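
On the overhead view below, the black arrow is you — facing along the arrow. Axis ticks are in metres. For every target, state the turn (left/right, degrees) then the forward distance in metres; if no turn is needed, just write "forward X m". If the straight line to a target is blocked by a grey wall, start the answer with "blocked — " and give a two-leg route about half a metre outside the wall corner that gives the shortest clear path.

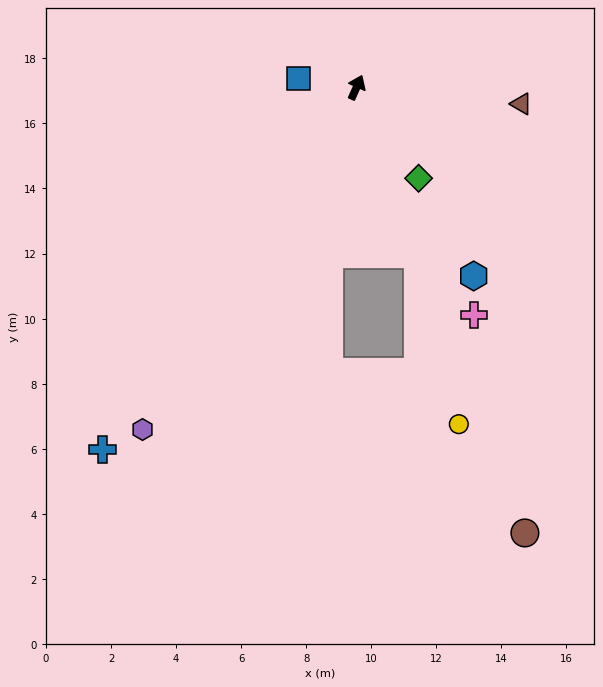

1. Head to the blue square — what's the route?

turn left 105°, forward 1.8 m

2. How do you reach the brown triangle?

turn right 72°, forward 5.1 m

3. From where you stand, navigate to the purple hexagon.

turn left 172°, forward 12.4 m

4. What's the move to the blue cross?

turn left 169°, forward 13.6 m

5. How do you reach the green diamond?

turn right 122°, forward 3.4 m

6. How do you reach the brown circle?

turn right 135°, forward 14.6 m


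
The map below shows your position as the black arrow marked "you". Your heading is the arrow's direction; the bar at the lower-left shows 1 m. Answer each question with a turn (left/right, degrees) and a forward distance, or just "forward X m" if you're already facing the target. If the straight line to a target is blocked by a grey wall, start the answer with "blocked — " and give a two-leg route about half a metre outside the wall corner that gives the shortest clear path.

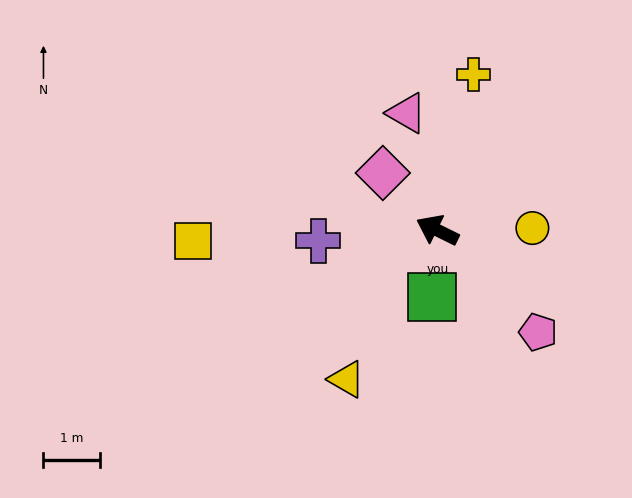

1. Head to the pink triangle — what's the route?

turn right 49°, forward 2.1 m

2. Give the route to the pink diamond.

turn right 20°, forward 1.4 m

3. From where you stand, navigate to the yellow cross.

turn right 77°, forward 2.8 m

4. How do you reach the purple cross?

turn left 31°, forward 2.1 m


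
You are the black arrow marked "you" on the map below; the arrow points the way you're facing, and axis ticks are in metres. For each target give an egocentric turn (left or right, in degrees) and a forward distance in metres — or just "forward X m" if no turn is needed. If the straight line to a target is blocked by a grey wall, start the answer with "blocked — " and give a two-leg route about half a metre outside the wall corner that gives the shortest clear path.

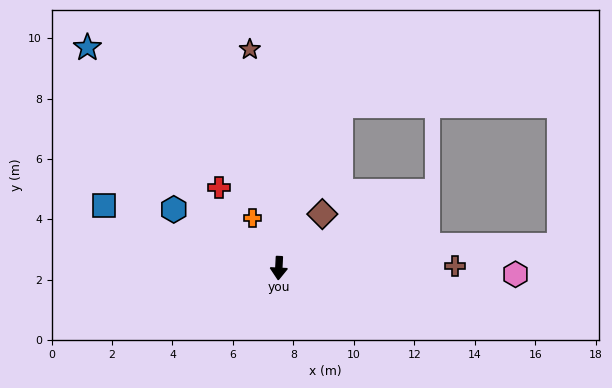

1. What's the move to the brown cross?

turn left 93°, forward 5.8 m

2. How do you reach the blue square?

turn right 107°, forward 6.1 m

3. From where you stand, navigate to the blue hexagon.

turn right 116°, forward 4.0 m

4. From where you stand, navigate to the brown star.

turn right 170°, forward 7.3 m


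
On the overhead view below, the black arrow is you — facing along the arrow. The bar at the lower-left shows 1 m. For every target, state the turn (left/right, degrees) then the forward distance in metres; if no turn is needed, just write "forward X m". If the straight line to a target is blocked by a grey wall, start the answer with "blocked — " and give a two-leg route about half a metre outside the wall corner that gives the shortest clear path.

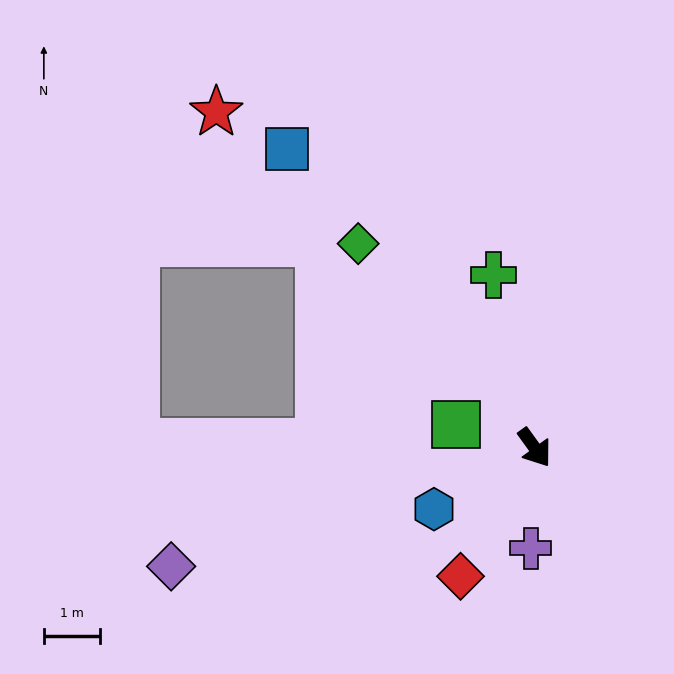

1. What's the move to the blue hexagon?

turn right 94°, forward 2.1 m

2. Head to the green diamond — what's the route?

turn right 175°, forward 4.8 m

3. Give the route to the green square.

turn right 142°, forward 1.5 m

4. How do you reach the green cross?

turn left 157°, forward 3.1 m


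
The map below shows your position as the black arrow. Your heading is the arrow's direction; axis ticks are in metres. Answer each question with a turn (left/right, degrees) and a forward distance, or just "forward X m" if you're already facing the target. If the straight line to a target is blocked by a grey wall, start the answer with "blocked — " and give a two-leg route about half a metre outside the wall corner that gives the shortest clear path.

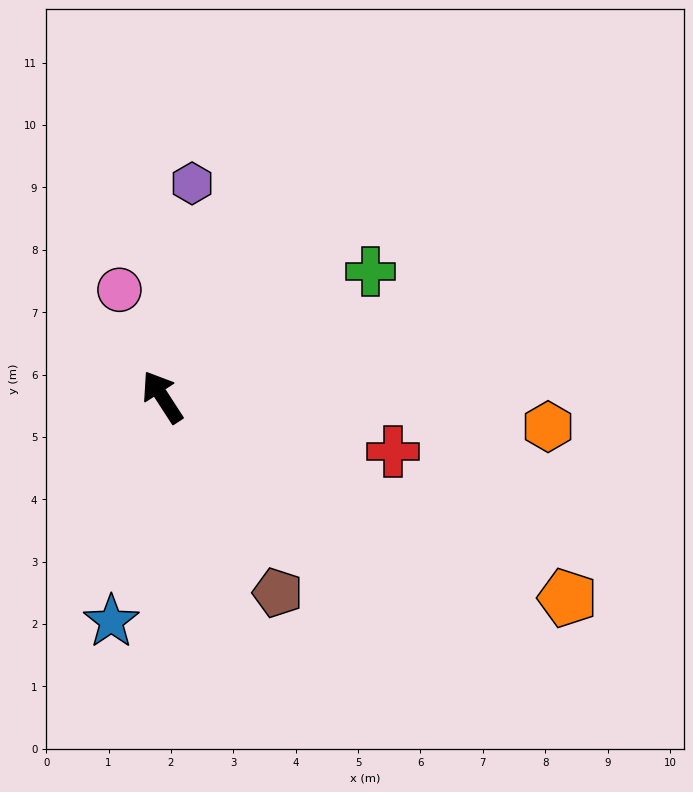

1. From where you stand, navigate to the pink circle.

turn right 11°, forward 1.9 m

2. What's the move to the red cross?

turn right 136°, forward 3.8 m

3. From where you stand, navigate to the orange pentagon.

turn right 149°, forward 7.2 m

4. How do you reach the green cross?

turn right 92°, forward 3.9 m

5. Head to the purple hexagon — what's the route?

turn right 41°, forward 3.5 m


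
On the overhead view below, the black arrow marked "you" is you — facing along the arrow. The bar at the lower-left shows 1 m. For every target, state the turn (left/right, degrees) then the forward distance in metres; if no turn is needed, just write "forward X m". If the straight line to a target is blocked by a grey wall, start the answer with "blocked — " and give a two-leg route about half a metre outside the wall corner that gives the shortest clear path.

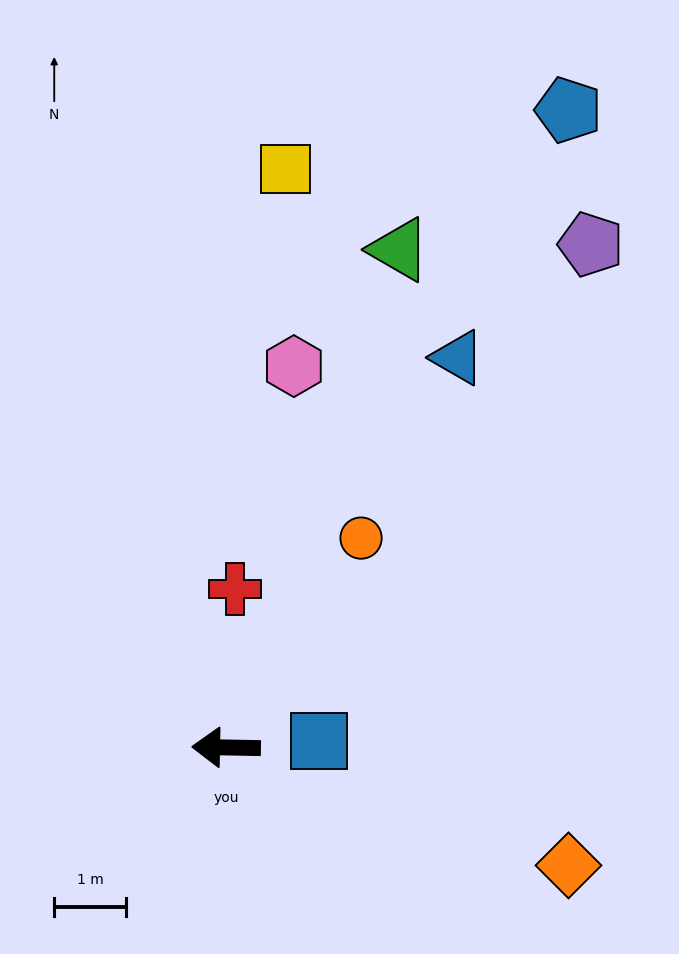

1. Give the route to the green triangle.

turn right 108°, forward 7.3 m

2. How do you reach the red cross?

turn right 92°, forward 2.2 m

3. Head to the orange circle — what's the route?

turn right 122°, forward 3.5 m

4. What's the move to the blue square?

turn right 175°, forward 1.3 m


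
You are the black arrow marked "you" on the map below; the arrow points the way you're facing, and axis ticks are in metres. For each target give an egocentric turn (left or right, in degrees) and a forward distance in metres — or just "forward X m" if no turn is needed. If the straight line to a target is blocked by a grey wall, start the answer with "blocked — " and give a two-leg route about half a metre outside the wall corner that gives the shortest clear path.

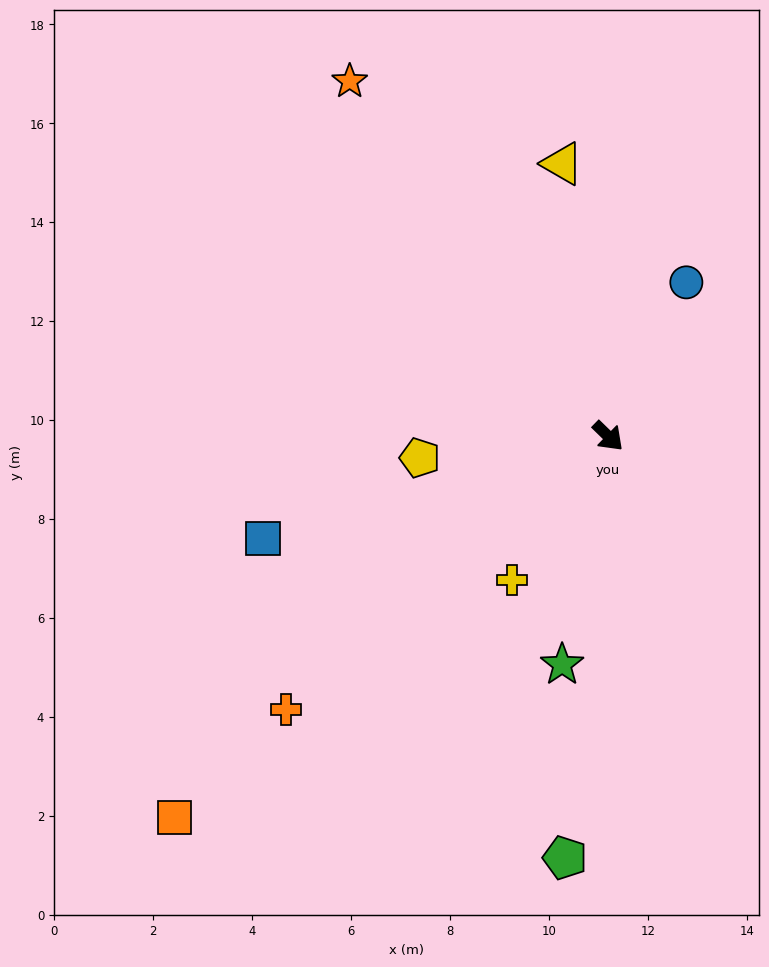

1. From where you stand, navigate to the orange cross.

turn right 95°, forward 8.5 m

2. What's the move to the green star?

turn right 57°, forward 4.7 m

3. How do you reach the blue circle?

turn left 107°, forward 3.5 m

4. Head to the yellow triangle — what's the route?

turn left 144°, forward 5.6 m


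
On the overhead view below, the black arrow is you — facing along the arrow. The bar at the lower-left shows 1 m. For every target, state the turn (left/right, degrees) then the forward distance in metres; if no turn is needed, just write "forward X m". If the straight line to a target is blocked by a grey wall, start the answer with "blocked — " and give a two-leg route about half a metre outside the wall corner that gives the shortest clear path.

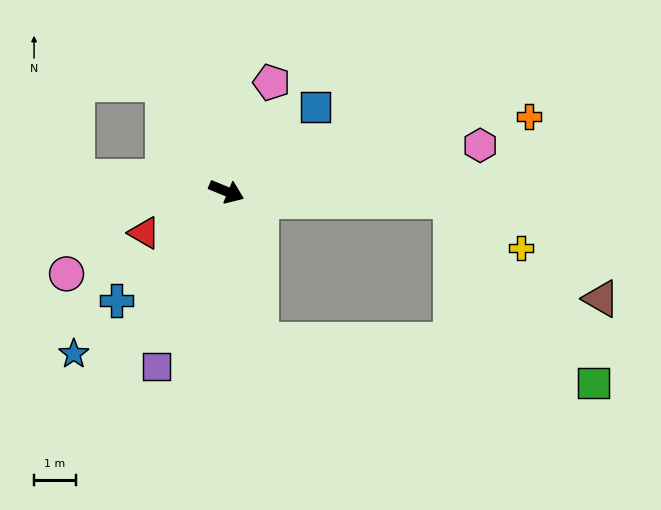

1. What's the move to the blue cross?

turn right 113°, forward 3.7 m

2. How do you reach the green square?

blocked — turn left 20°, forward 5.3 m, then turn right 49°, forward 5.5 m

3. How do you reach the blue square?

turn left 66°, forward 2.9 m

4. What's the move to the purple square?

turn right 89°, forward 4.5 m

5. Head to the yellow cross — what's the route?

blocked — turn left 20°, forward 5.3 m, then turn right 31°, forward 2.0 m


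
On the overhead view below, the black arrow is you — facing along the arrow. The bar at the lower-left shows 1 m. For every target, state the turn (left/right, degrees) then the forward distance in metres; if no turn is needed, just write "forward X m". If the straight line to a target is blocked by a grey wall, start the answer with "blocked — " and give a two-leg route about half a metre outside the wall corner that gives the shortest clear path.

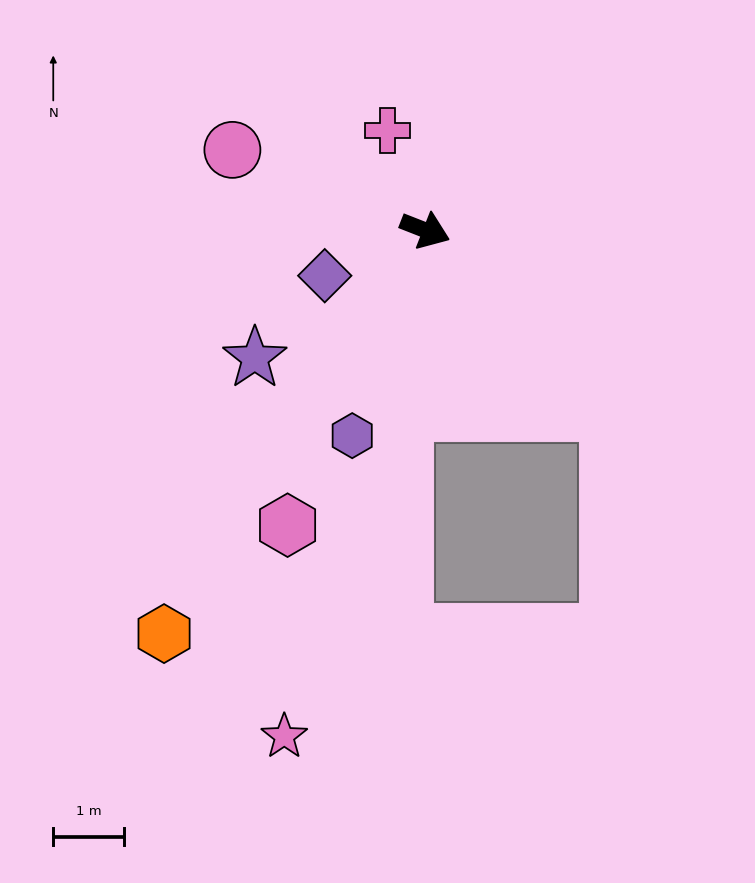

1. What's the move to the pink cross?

turn left 132°, forward 1.5 m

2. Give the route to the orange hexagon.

turn right 102°, forward 6.8 m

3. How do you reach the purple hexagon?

turn right 88°, forward 3.1 m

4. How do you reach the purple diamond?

turn right 134°, forward 1.6 m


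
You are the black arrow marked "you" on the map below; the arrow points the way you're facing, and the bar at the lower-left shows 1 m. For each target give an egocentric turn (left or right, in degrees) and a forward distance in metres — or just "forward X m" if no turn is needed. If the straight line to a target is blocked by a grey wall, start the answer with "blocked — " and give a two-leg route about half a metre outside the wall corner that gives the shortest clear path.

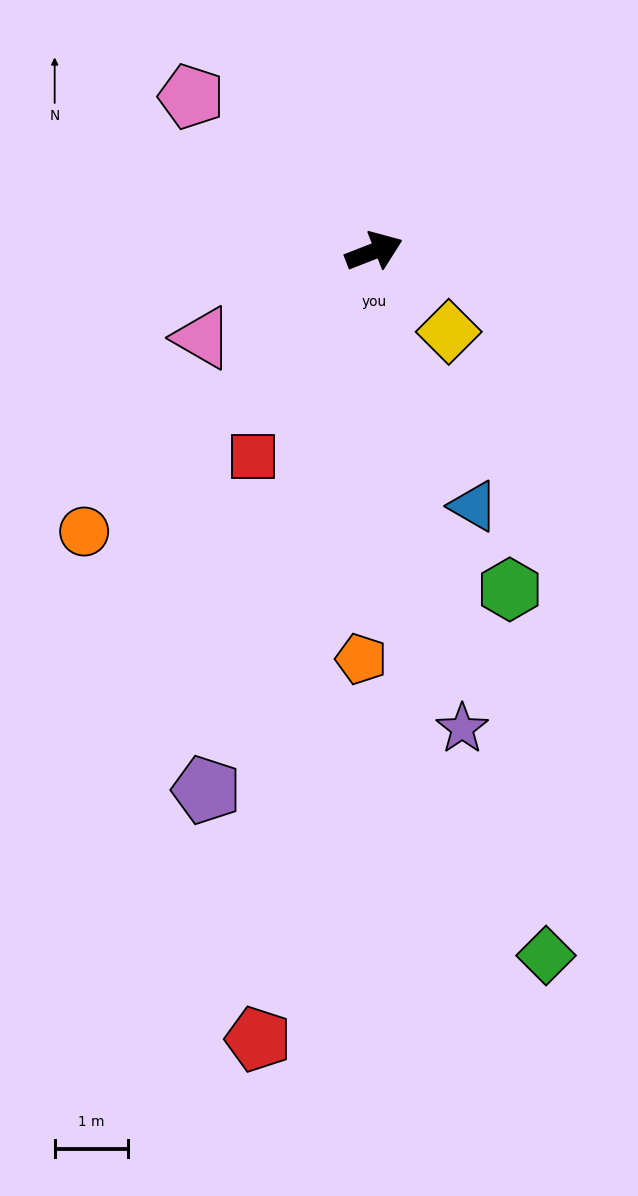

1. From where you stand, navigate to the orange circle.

turn right 157°, forward 5.5 m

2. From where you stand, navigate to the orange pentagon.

turn right 113°, forward 5.6 m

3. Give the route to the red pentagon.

turn right 120°, forward 10.9 m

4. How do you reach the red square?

turn right 142°, forward 3.3 m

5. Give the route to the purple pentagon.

turn right 129°, forward 7.7 m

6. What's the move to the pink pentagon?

turn left 118°, forward 3.3 m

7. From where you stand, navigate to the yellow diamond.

turn right 69°, forward 1.5 m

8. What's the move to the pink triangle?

turn right 175°, forward 2.6 m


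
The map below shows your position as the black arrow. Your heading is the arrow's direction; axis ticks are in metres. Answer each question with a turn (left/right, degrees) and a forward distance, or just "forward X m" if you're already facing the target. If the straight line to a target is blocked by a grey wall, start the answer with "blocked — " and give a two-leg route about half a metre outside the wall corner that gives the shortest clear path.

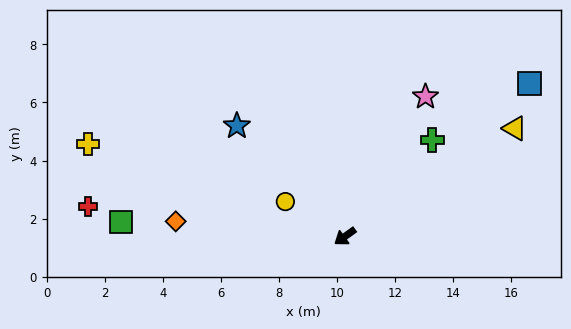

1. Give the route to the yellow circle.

turn right 66°, forward 2.4 m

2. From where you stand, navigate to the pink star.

turn right 156°, forward 5.6 m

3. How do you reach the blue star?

turn right 81°, forward 5.3 m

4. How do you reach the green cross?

turn right 168°, forward 4.5 m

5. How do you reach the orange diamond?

turn right 41°, forward 5.9 m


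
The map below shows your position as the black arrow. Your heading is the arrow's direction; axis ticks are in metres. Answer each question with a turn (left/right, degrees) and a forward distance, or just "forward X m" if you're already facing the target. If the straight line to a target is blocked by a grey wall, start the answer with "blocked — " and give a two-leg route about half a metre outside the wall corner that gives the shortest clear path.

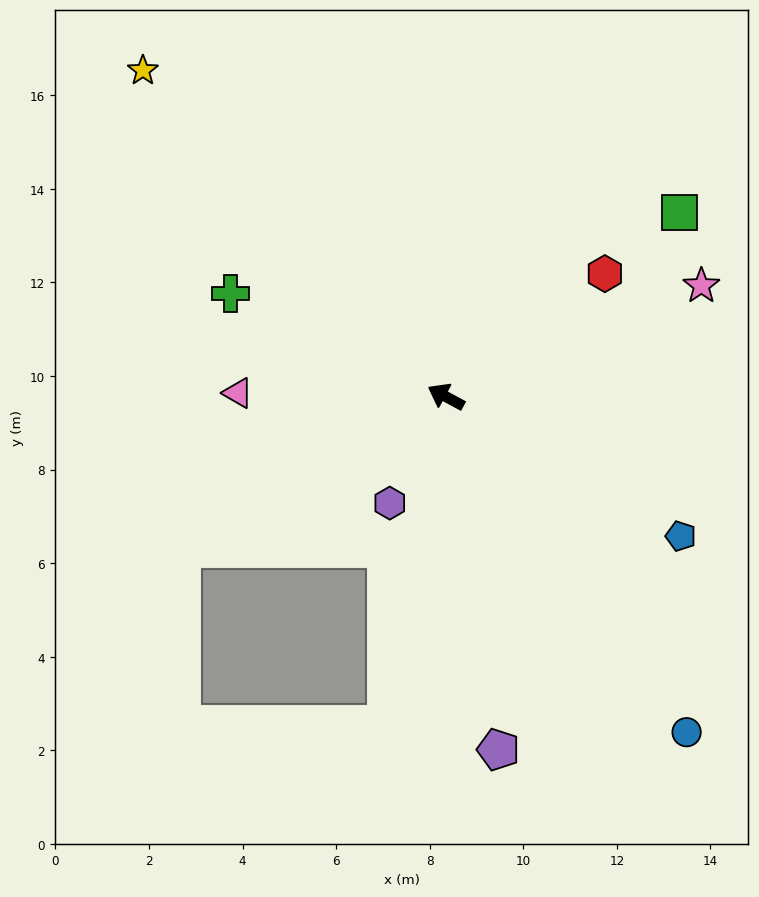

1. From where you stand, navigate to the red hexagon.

turn right 114°, forward 4.3 m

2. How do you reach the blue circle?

turn left 154°, forward 8.8 m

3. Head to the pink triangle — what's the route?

turn left 27°, forward 4.4 m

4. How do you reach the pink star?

turn right 128°, forward 6.0 m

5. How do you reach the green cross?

turn left 3°, forward 5.1 m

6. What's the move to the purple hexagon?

turn left 91°, forward 2.6 m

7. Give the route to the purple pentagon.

turn left 127°, forward 7.6 m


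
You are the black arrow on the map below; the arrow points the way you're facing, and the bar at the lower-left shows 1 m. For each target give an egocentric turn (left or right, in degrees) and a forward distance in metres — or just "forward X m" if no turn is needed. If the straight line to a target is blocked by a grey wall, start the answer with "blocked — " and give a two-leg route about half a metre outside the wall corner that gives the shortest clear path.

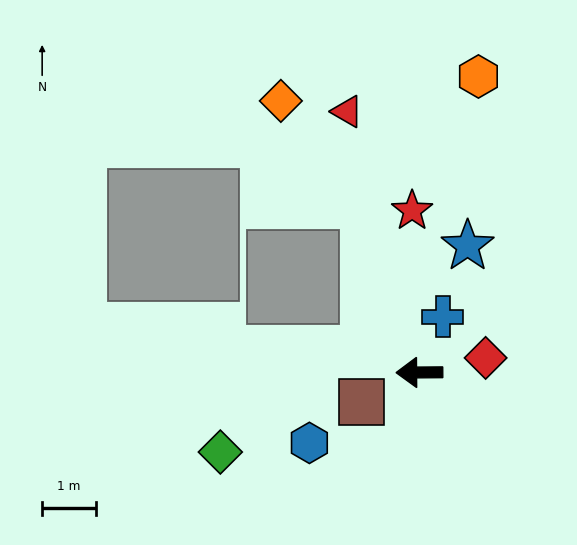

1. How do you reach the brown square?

turn left 27°, forward 1.2 m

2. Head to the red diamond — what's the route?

turn right 168°, forward 1.3 m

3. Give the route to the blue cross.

turn right 113°, forward 1.1 m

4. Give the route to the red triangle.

turn right 75°, forward 5.0 m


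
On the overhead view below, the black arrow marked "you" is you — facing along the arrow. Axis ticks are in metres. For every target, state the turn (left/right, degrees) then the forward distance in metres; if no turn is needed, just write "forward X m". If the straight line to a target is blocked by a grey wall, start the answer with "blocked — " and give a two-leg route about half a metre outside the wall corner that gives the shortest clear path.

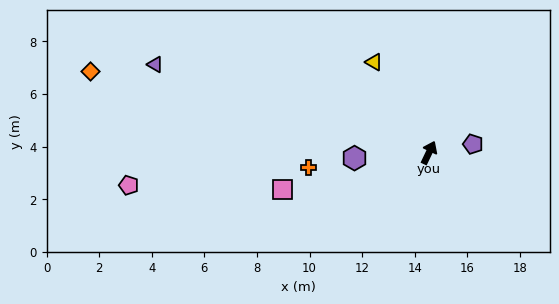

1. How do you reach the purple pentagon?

turn right 54°, forward 1.7 m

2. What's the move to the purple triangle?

turn left 98°, forward 10.9 m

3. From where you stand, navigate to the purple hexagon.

turn left 120°, forward 2.8 m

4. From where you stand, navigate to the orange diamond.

turn left 102°, forward 13.2 m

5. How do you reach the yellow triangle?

turn left 57°, forward 4.0 m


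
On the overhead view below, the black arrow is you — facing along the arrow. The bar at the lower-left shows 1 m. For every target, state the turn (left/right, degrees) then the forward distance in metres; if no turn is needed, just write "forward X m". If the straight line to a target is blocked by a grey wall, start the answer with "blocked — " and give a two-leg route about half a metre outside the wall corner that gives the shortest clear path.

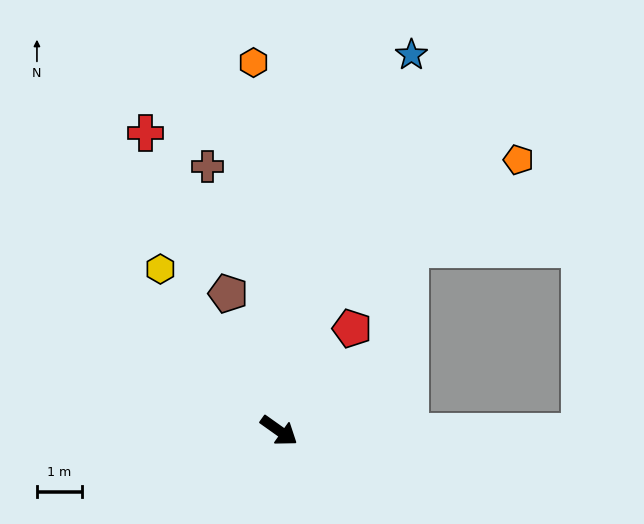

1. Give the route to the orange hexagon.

turn left 129°, forward 8.3 m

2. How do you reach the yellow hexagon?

turn left 162°, forward 4.5 m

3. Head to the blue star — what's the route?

turn left 106°, forward 8.9 m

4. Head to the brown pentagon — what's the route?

turn left 146°, forward 3.3 m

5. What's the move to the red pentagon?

turn left 90°, forward 2.8 m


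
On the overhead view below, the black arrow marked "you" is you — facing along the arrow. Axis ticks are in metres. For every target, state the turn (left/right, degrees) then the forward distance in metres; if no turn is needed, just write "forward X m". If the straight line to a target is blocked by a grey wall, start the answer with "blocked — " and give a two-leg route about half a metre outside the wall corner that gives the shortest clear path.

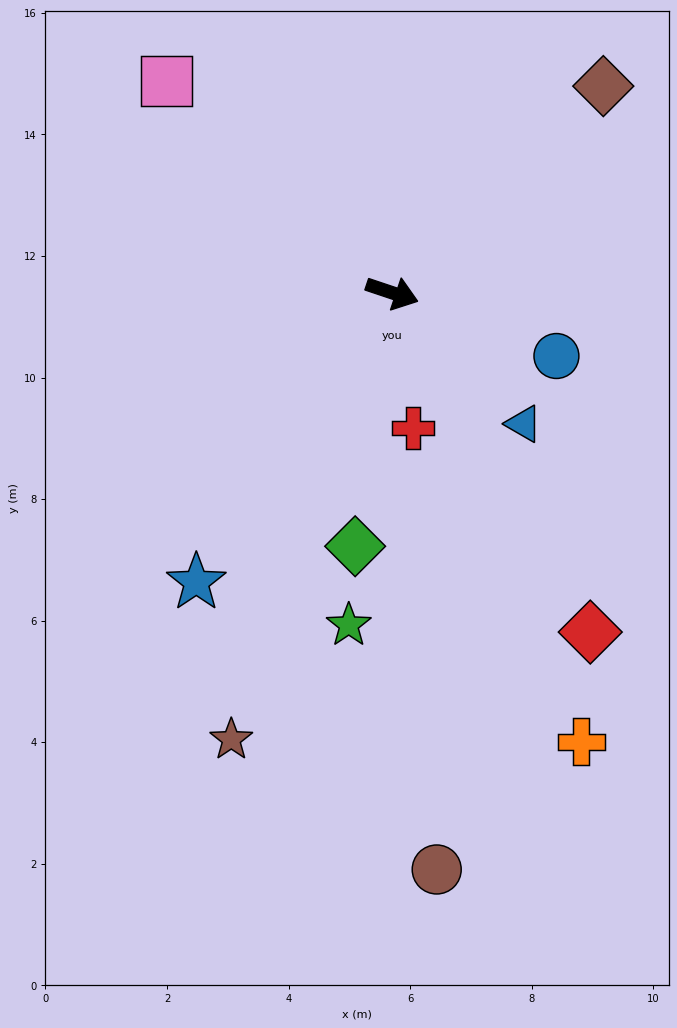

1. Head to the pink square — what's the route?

turn left 155°, forward 5.1 m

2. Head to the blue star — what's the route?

turn right 106°, forward 5.7 m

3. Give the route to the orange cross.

turn right 49°, forward 8.0 m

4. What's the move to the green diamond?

turn right 80°, forward 4.2 m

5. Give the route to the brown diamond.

turn left 63°, forward 4.9 m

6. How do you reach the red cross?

turn right 63°, forward 2.3 m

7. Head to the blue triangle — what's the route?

turn right 26°, forward 3.1 m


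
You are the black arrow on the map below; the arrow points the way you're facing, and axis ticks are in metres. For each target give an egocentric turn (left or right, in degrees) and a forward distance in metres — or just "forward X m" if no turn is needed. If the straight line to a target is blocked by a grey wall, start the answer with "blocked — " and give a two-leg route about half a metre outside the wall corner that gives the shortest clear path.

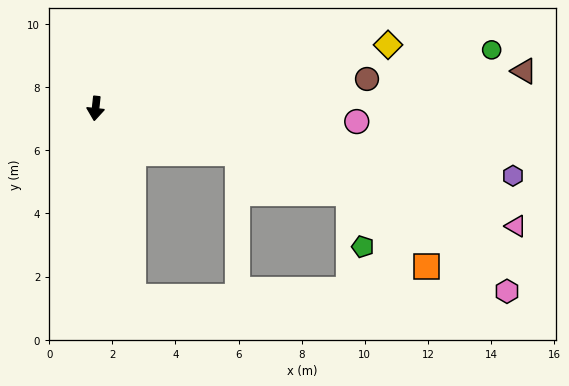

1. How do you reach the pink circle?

turn left 93°, forward 8.3 m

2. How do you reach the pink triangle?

turn left 81°, forward 13.8 m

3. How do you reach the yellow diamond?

turn left 108°, forward 9.5 m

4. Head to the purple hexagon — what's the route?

turn left 87°, forward 13.4 m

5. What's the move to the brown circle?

turn left 102°, forward 8.7 m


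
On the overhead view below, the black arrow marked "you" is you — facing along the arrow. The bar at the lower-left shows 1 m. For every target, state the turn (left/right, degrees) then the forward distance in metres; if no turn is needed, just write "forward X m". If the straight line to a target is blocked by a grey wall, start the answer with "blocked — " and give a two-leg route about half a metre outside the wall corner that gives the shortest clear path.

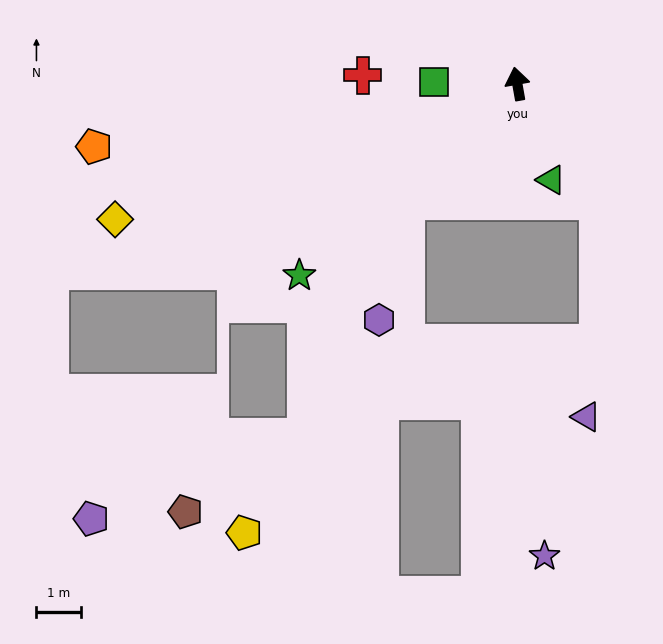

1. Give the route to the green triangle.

turn right 171°, forward 2.3 m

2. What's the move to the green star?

turn left 121°, forward 6.5 m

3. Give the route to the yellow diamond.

turn left 99°, forward 9.5 m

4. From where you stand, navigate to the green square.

turn left 79°, forward 1.9 m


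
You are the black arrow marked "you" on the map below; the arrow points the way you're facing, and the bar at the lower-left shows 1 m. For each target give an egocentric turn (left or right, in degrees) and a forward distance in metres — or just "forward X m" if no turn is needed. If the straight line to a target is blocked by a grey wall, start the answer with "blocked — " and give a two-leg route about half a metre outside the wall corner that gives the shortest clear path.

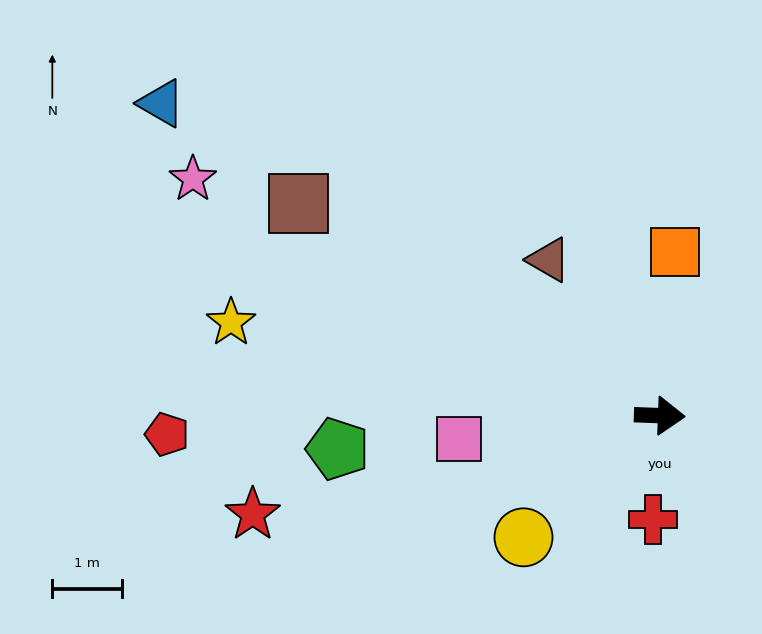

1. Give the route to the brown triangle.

turn left 128°, forward 2.8 m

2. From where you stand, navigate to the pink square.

turn right 171°, forward 2.9 m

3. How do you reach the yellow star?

turn left 170°, forward 6.3 m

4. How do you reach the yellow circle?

turn right 136°, forward 2.6 m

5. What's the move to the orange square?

turn left 87°, forward 2.4 m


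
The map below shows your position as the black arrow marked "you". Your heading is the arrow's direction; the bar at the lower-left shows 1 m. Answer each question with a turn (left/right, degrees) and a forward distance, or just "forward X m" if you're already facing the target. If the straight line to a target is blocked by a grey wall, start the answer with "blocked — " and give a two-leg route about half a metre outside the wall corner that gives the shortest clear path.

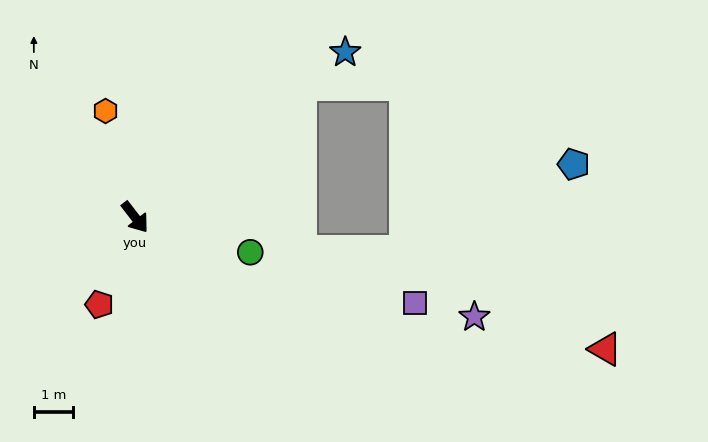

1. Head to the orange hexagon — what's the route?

turn left 158°, forward 2.8 m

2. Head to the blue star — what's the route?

turn left 90°, forward 6.9 m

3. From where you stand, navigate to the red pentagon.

turn right 60°, forward 2.4 m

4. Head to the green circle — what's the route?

turn left 35°, forward 3.1 m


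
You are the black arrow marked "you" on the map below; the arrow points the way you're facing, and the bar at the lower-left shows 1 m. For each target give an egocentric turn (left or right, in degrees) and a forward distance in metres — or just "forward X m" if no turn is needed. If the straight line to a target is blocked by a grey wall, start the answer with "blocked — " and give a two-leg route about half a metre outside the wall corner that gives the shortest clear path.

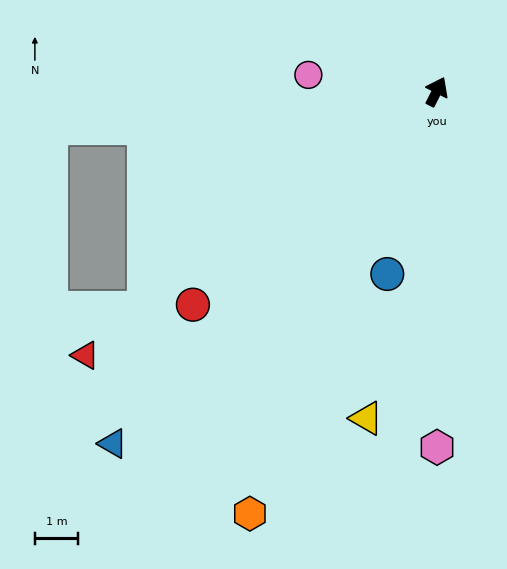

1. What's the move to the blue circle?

turn right 168°, forward 4.4 m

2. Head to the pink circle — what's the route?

turn left 109°, forward 3.0 m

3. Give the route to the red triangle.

turn left 154°, forward 10.2 m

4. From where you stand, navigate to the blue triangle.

turn left 164°, forward 11.1 m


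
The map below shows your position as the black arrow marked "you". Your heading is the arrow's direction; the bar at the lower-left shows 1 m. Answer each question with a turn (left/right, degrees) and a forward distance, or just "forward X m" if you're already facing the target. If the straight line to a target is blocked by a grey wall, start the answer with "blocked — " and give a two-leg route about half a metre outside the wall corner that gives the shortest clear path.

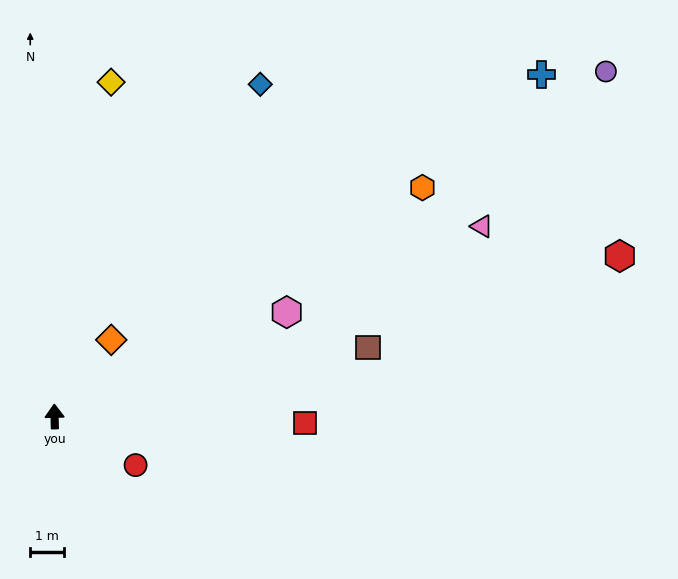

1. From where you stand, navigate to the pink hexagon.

turn right 67°, forward 7.5 m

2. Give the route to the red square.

turn right 93°, forward 7.4 m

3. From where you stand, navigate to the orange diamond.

turn right 38°, forward 2.8 m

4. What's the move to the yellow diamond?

turn right 11°, forward 10.0 m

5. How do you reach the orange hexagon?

turn right 59°, forward 12.8 m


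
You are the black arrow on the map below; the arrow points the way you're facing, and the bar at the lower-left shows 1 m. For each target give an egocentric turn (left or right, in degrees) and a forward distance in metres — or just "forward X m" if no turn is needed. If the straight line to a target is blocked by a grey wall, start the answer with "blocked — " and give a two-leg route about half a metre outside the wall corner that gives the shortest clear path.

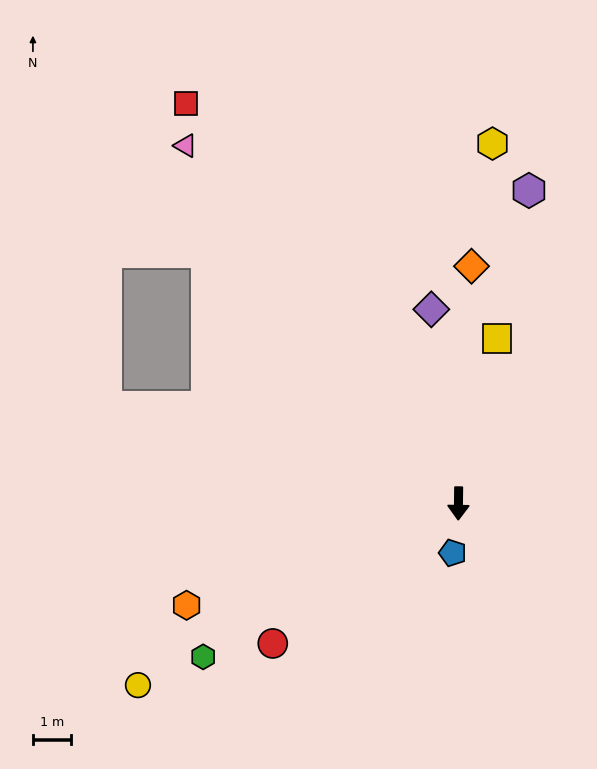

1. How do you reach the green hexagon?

turn right 58°, forward 7.8 m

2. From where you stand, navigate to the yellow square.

turn left 168°, forward 4.5 m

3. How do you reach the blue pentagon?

turn right 6°, forward 1.3 m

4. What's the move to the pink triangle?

turn right 142°, forward 11.8 m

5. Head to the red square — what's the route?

turn right 145°, forward 12.7 m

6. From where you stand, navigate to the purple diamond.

turn right 171°, forward 5.2 m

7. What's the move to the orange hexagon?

turn right 69°, forward 7.6 m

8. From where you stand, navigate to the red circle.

turn right 52°, forward 6.1 m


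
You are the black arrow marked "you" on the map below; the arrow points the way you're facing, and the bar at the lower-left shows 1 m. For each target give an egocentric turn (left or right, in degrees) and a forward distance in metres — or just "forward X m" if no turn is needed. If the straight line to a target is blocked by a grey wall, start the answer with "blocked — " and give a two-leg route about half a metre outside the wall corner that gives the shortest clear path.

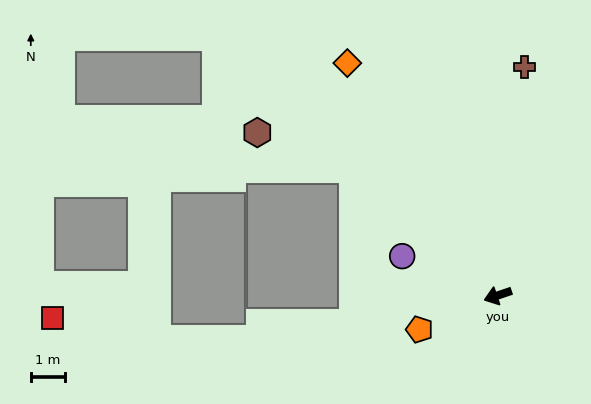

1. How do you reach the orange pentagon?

turn left 5°, forward 2.5 m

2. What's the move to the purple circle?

turn right 41°, forward 3.0 m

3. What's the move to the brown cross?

turn right 115°, forward 6.8 m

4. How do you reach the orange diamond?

turn right 76°, forward 8.2 m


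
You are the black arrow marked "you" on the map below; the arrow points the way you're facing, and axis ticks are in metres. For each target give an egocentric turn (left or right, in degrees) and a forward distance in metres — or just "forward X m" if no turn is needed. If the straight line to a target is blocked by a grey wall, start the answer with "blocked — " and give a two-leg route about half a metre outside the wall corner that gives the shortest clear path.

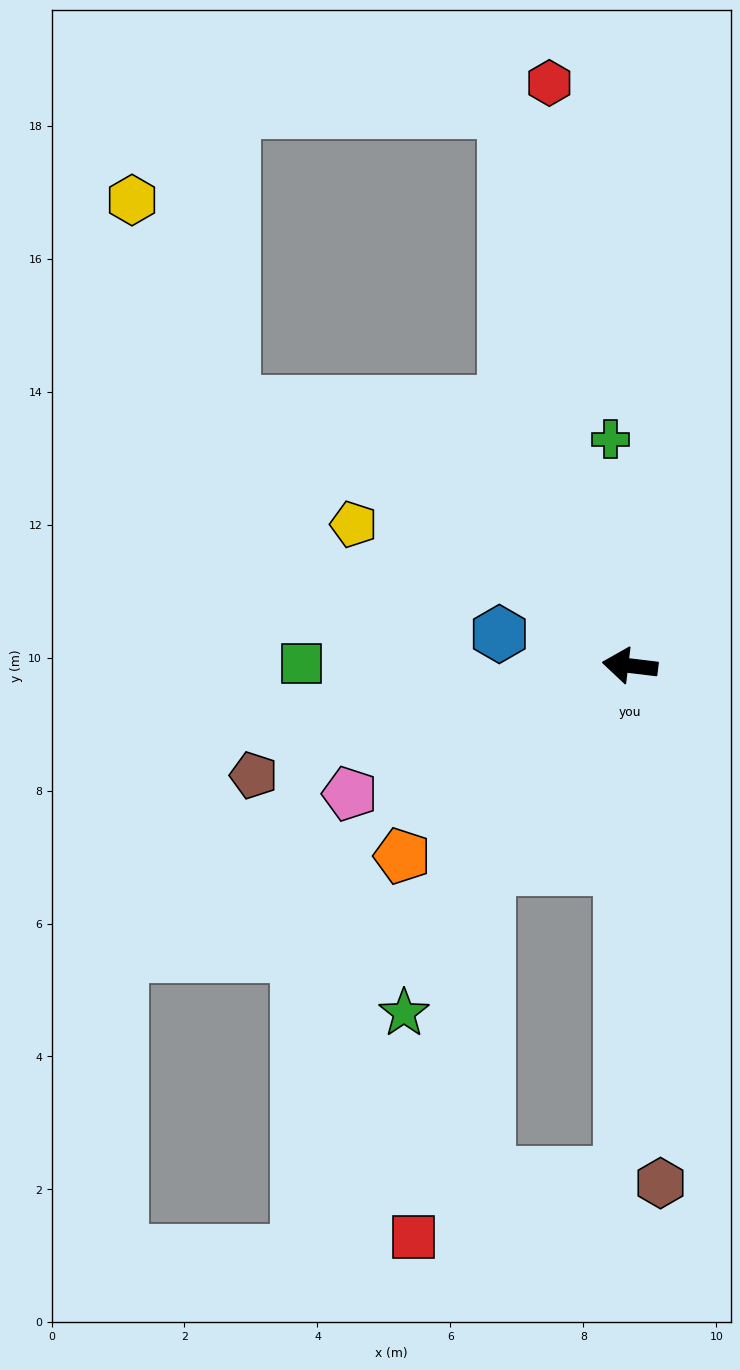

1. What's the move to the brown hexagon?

turn left 100°, forward 7.8 m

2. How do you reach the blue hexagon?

turn right 7°, forward 2.0 m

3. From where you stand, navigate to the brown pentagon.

turn left 23°, forward 5.9 m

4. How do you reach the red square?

blocked — turn left 62°, forward 3.7 m, then turn left 24°, forward 5.7 m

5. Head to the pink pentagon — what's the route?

turn left 31°, forward 4.6 m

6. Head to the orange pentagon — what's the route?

turn left 47°, forward 4.5 m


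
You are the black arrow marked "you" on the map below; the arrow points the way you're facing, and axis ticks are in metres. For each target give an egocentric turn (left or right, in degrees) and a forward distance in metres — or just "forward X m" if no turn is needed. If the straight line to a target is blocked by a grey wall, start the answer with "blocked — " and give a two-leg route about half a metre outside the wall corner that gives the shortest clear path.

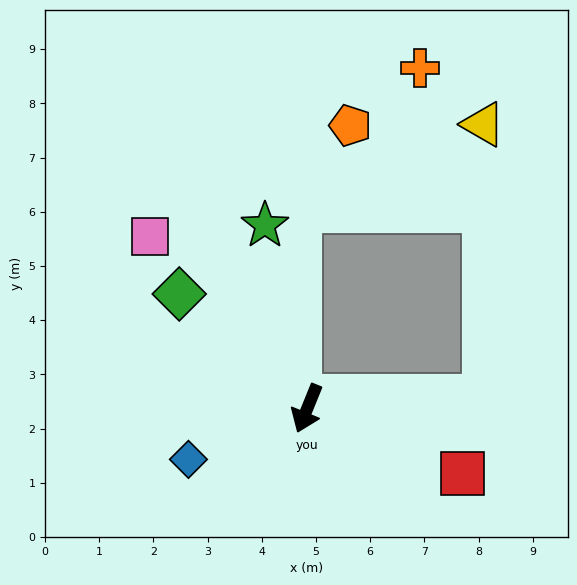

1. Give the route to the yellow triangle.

blocked — turn left 116°, forward 3.3 m, then turn left 86°, forward 5.0 m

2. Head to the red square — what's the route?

turn left 89°, forward 3.1 m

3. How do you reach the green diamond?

turn right 110°, forward 3.2 m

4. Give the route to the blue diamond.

turn right 45°, forward 2.4 m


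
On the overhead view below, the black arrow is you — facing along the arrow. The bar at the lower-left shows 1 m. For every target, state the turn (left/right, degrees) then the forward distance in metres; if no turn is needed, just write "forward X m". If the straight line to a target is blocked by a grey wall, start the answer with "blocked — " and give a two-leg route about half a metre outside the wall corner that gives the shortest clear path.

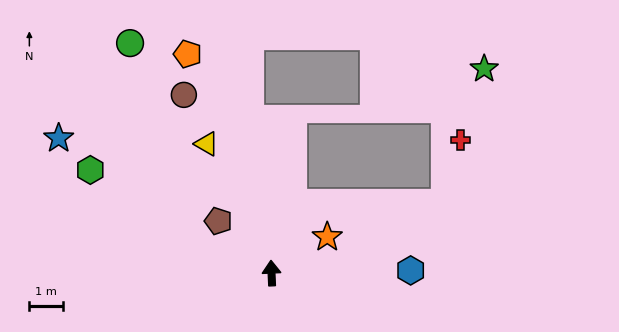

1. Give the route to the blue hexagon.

turn right 91°, forward 4.1 m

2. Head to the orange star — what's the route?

turn right 60°, forward 2.0 m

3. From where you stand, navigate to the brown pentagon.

turn left 43°, forward 2.2 m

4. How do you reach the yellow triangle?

turn left 24°, forward 4.3 m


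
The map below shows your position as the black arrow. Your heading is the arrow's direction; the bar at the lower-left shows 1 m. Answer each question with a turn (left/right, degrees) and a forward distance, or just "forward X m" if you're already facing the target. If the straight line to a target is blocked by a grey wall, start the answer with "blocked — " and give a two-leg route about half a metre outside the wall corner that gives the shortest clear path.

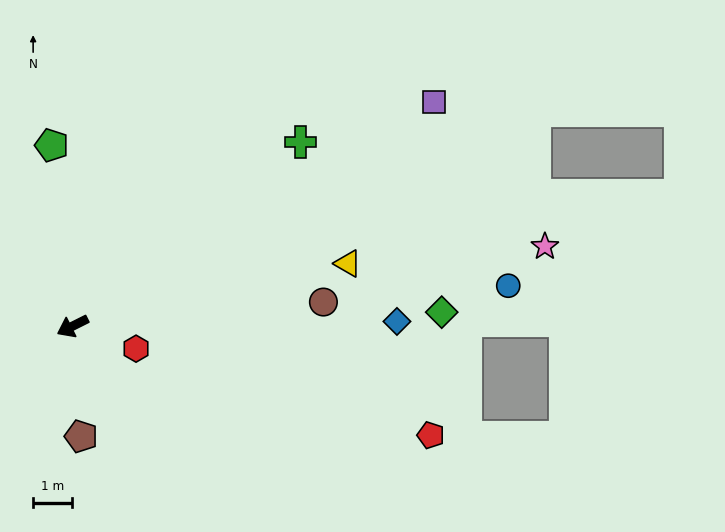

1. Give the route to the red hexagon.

turn left 134°, forward 1.7 m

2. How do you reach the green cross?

turn right 168°, forward 7.5 m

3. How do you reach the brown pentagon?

turn left 68°, forward 2.8 m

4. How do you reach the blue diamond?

turn left 154°, forward 8.3 m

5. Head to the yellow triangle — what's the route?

turn left 166°, forward 7.2 m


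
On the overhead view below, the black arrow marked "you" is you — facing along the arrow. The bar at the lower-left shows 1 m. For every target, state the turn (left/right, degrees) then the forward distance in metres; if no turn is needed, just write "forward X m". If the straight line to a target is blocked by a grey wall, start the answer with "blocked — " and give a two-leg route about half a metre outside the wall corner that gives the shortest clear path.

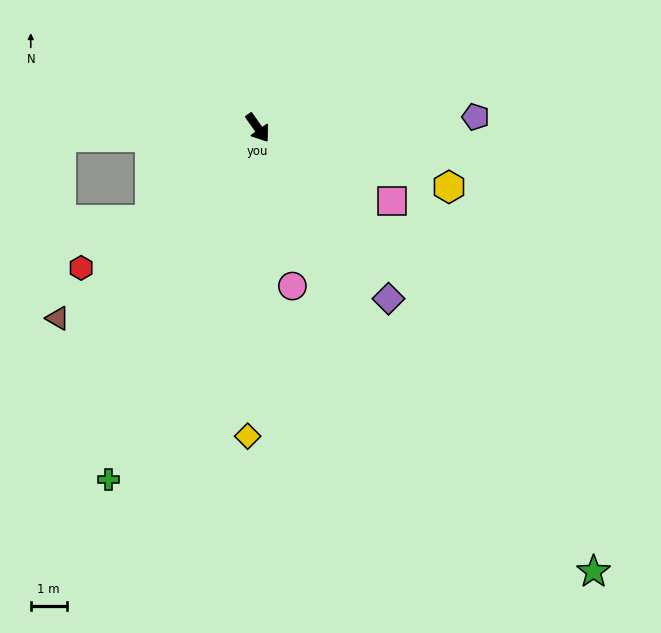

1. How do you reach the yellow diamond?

turn right 37°, forward 8.6 m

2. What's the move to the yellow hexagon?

turn left 38°, forward 5.6 m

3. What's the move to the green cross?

turn right 58°, forward 10.7 m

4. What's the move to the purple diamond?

turn left 2°, forward 6.0 m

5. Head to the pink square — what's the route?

turn left 26°, forward 4.3 m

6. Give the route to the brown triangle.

turn right 82°, forward 7.7 m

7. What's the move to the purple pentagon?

turn left 58°, forward 6.1 m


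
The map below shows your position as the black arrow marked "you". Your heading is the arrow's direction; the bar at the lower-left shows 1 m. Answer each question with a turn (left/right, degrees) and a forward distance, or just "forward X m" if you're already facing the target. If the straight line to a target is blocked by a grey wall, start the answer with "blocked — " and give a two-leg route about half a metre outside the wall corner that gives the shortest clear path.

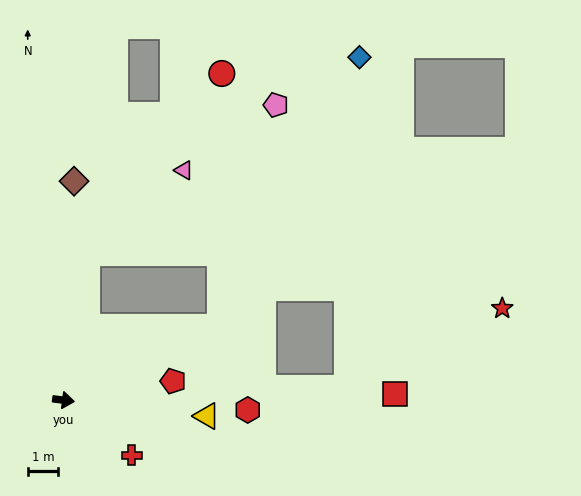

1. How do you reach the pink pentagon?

blocked — turn left 32°, forward 5.6 m, then turn left 51°, forward 7.5 m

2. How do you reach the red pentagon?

turn left 17°, forward 3.6 m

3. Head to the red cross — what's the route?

turn right 32°, forward 2.9 m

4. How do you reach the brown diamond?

turn left 95°, forward 7.1 m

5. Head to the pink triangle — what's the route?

blocked — turn left 88°, forward 4.8 m, then turn right 40°, forward 4.2 m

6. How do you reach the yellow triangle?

forward 4.7 m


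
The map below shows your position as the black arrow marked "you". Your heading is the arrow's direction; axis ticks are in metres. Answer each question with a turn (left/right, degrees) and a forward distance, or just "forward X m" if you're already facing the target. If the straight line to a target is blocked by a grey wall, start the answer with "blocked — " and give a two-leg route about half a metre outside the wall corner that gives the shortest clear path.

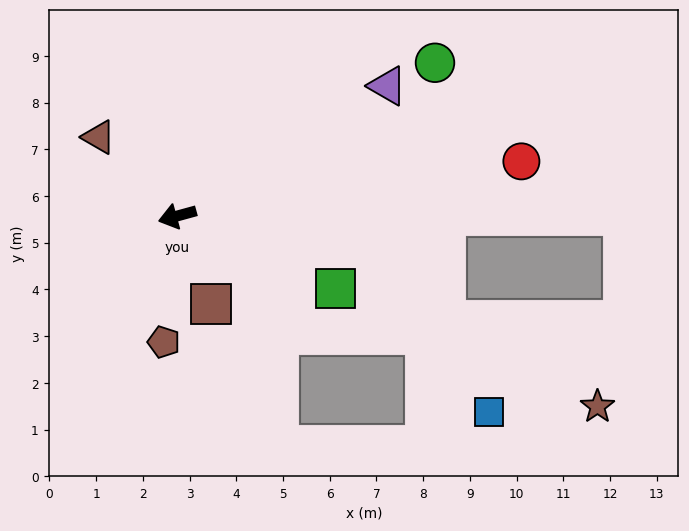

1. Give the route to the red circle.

turn left 174°, forward 7.5 m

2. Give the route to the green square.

turn left 140°, forward 3.7 m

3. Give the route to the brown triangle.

turn right 60°, forward 2.4 m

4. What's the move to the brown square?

turn left 96°, forward 2.0 m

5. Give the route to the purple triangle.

turn right 164°, forward 5.3 m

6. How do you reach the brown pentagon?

turn left 69°, forward 2.7 m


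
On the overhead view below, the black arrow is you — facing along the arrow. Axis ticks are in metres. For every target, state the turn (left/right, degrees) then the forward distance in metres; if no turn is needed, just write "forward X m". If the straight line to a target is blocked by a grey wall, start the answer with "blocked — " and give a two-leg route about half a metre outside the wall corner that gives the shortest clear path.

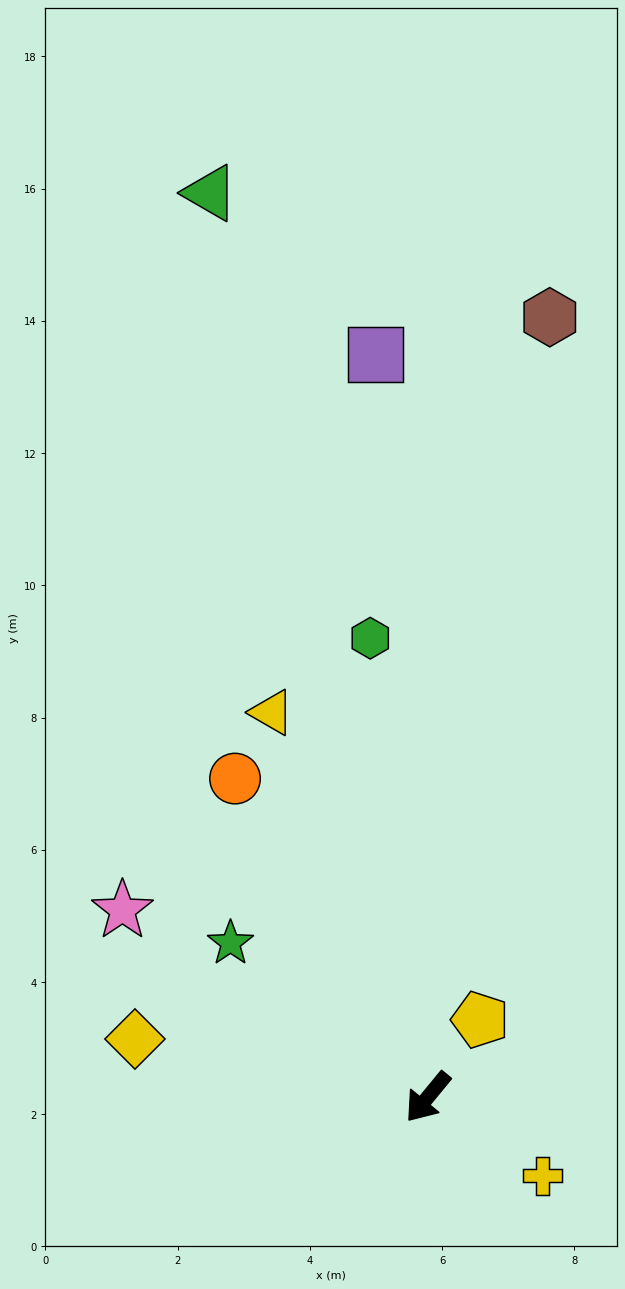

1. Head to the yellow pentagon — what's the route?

turn right 175°, forward 1.4 m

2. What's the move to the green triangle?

turn right 127°, forward 14.1 m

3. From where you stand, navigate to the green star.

turn right 89°, forward 3.8 m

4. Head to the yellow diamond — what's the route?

turn right 62°, forward 4.5 m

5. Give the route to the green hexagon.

turn right 133°, forward 7.0 m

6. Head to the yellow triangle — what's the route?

turn right 118°, forward 6.3 m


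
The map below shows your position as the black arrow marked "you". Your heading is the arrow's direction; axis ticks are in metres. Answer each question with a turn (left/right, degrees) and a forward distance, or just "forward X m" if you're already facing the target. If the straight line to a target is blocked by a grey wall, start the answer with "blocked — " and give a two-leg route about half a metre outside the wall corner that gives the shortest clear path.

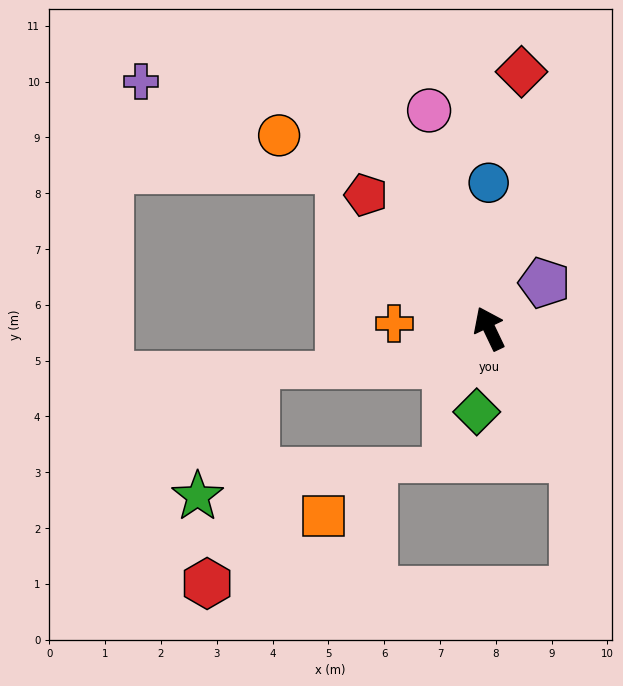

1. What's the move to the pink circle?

turn right 10°, forward 4.1 m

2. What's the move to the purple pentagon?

turn right 76°, forward 1.3 m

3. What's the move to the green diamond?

turn left 146°, forward 1.5 m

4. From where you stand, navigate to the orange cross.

turn left 61°, forward 1.7 m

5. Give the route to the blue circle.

turn right 25°, forward 2.6 m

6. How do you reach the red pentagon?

turn left 17°, forward 3.3 m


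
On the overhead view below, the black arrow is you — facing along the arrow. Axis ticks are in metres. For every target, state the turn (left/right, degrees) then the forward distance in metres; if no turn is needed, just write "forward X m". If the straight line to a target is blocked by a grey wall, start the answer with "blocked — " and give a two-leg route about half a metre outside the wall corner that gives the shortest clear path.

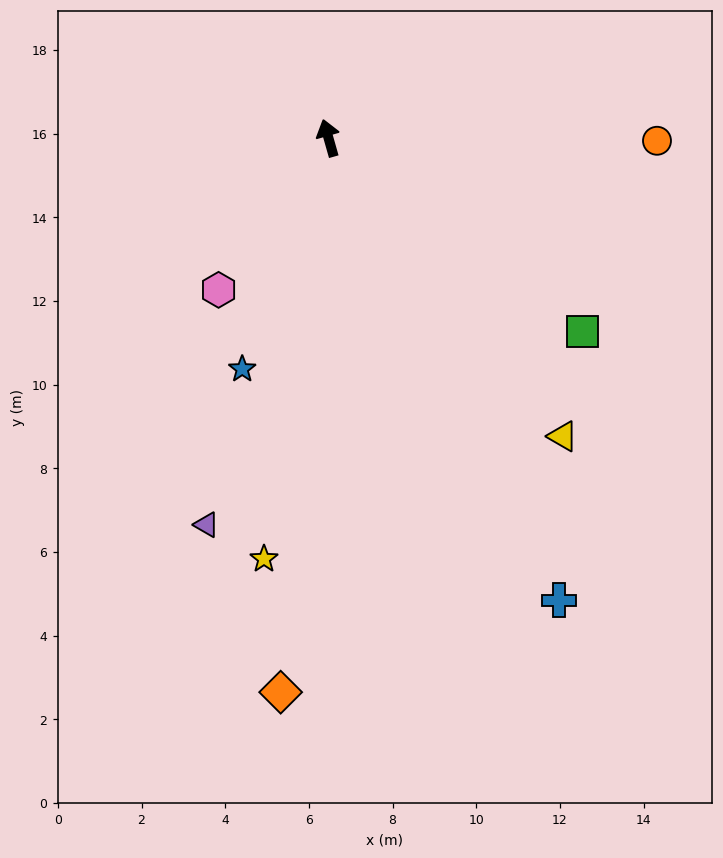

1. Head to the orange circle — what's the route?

turn right 106°, forward 7.9 m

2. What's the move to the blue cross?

turn right 169°, forward 12.4 m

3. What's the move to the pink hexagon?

turn left 128°, forward 4.5 m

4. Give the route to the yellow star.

turn left 155°, forward 10.2 m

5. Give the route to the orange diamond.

turn left 159°, forward 13.3 m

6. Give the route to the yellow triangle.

turn right 158°, forward 9.1 m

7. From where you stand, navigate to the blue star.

turn left 144°, forward 5.9 m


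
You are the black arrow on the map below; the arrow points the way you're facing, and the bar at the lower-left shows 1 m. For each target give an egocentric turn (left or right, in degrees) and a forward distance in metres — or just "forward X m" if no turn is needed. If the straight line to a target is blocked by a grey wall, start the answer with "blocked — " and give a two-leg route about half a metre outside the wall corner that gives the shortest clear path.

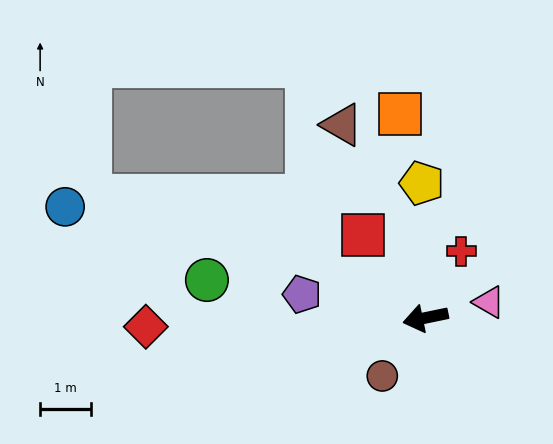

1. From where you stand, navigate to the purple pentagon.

turn right 22°, forward 2.5 m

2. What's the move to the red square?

turn right 65°, forward 2.0 m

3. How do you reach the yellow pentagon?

turn right 100°, forward 2.6 m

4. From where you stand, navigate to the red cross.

turn right 130°, forward 1.5 m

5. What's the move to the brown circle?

turn left 42°, forward 1.4 m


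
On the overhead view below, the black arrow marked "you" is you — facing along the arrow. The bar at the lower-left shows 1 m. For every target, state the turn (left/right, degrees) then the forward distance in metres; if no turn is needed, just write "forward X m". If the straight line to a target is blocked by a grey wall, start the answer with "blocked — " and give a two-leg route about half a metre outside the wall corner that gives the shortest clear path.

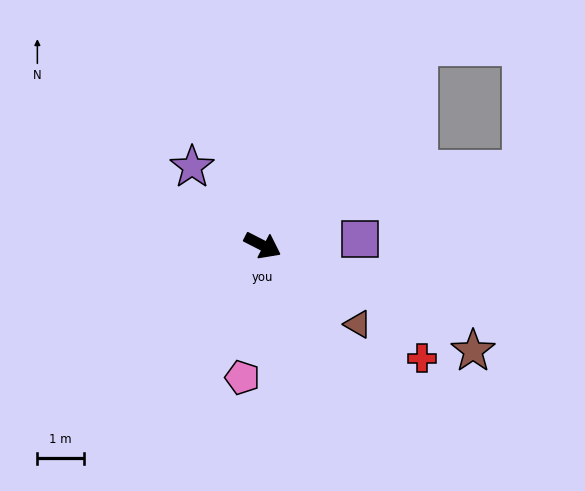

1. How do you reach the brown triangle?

turn right 13°, forward 2.6 m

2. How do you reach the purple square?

turn left 31°, forward 2.1 m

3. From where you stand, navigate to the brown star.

forward 5.0 m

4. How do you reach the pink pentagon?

turn right 72°, forward 2.9 m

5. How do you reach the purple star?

turn left 159°, forward 2.3 m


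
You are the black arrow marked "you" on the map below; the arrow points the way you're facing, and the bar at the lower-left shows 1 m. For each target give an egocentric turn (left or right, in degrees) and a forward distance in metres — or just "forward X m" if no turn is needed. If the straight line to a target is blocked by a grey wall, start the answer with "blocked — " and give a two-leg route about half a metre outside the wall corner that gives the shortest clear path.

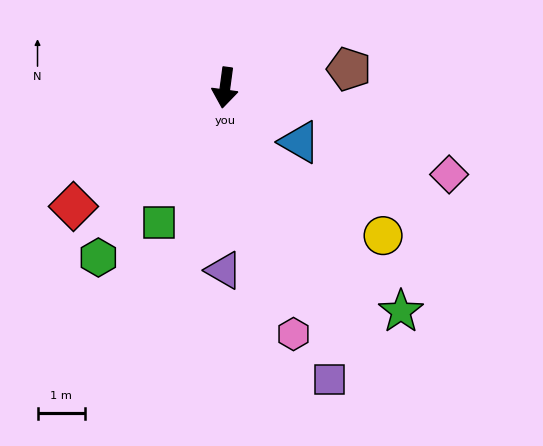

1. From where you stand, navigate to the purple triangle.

turn left 7°, forward 3.9 m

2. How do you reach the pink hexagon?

turn left 23°, forward 5.4 m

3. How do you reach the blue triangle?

turn left 62°, forward 1.9 m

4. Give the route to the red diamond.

turn right 44°, forward 4.1 m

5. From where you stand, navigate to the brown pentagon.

turn left 106°, forward 2.6 m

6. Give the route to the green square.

turn right 18°, forward 3.2 m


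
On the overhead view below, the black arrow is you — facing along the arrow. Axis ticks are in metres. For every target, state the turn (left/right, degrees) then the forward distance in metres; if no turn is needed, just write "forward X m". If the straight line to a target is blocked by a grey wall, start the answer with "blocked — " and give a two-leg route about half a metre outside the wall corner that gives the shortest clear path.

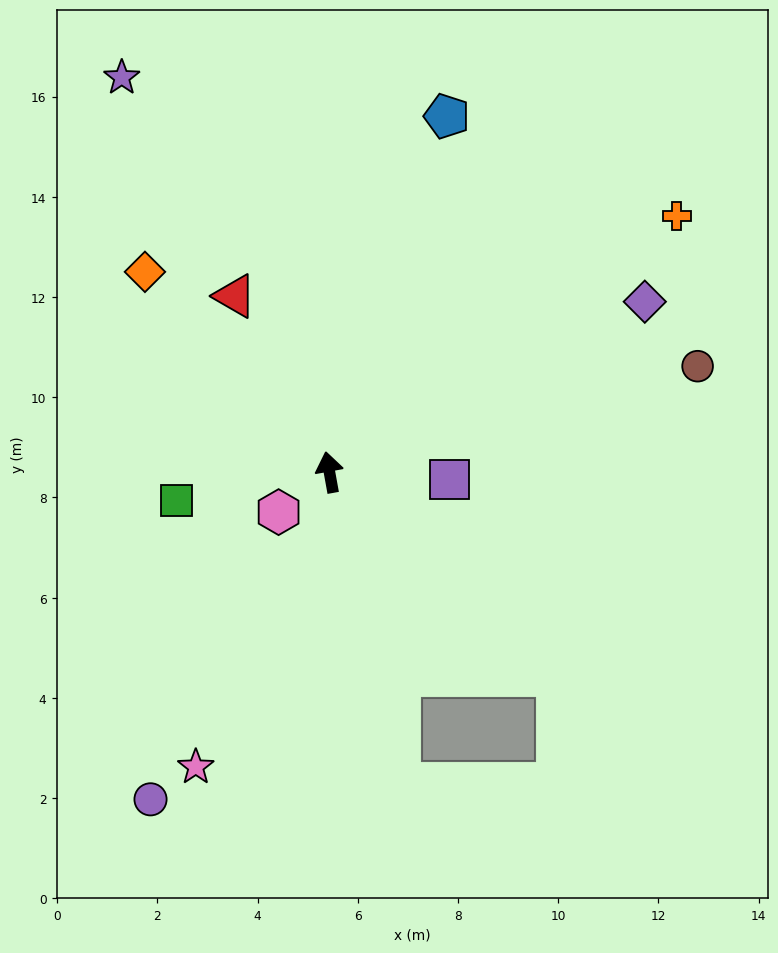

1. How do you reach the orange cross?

turn right 64°, forward 8.6 m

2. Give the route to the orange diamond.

turn left 32°, forward 5.4 m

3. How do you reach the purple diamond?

turn right 72°, forward 7.2 m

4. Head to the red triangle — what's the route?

turn left 18°, forward 4.0 m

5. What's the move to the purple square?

turn right 104°, forward 2.4 m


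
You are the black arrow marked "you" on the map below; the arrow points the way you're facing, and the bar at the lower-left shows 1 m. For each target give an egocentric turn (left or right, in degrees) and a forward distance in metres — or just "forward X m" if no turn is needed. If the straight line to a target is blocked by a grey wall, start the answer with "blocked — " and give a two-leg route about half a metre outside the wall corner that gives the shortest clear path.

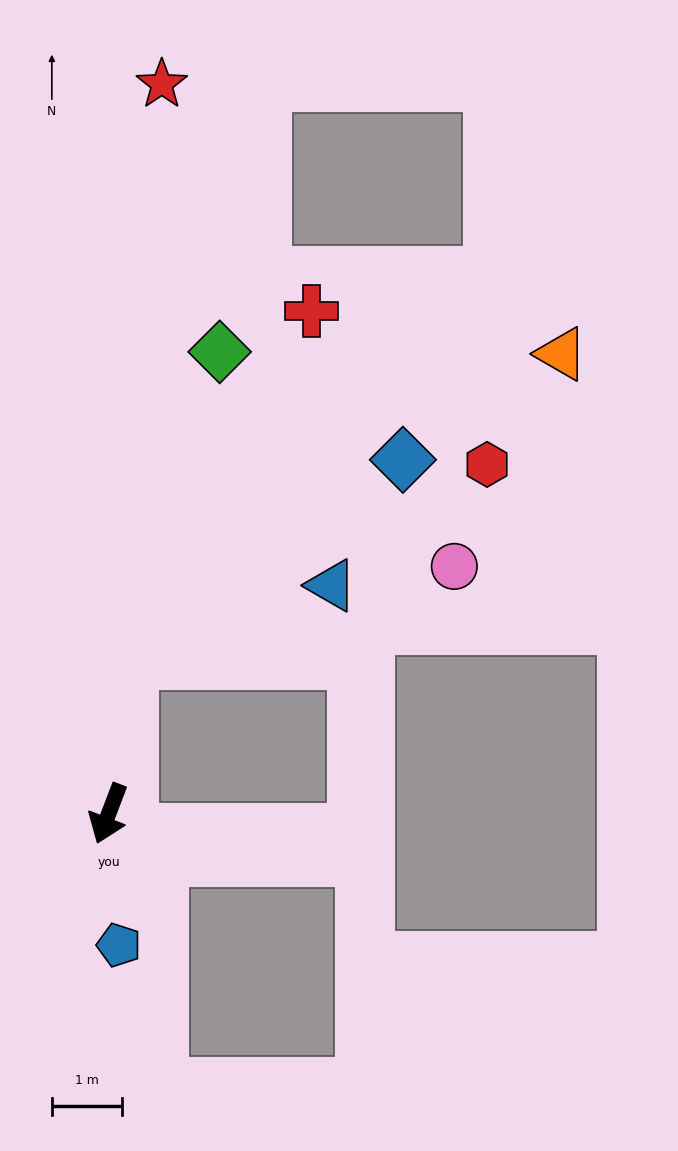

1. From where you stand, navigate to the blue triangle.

blocked — turn right 167°, forward 2.2 m, then turn right 62°, forward 3.1 m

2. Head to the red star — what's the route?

turn right 163°, forward 10.5 m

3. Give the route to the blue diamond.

blocked — turn right 167°, forward 2.2 m, then turn right 46°, forward 4.9 m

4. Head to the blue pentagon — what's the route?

turn left 25°, forward 1.9 m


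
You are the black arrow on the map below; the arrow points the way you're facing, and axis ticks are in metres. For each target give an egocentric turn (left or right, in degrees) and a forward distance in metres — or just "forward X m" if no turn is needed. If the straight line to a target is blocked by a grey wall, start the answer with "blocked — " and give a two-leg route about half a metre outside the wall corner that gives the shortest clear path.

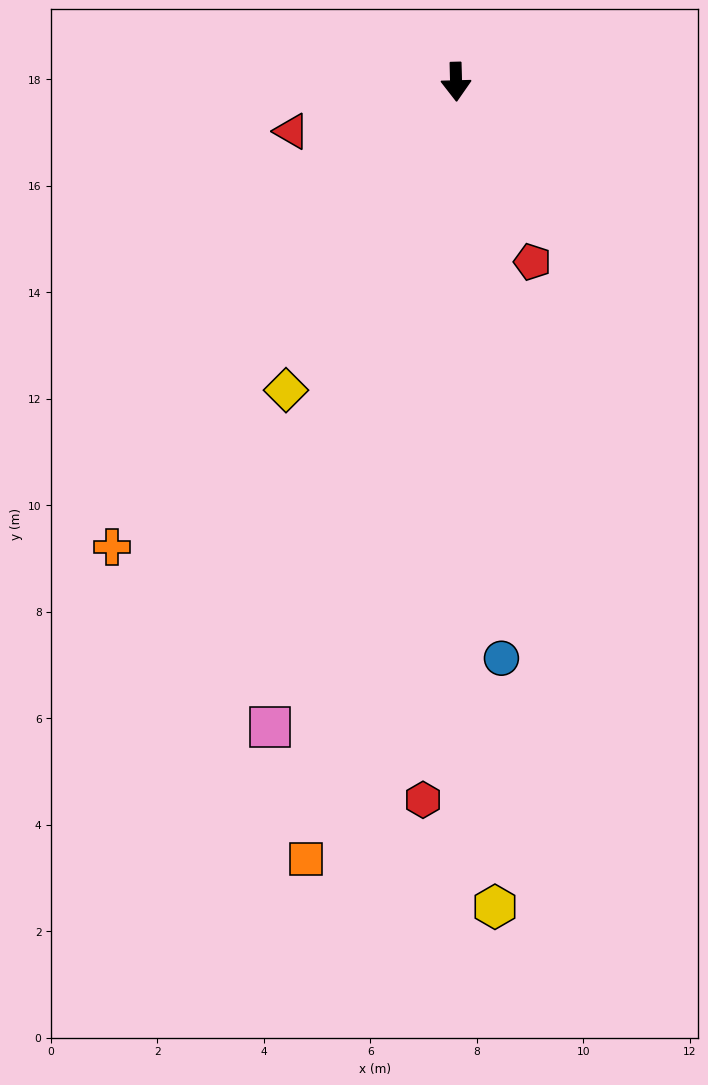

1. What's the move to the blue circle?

turn left 3°, forward 10.9 m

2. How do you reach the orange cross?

turn right 38°, forward 10.9 m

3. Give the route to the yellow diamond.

turn right 30°, forward 6.6 m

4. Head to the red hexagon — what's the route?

turn right 4°, forward 13.5 m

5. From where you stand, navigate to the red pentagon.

turn left 21°, forward 3.7 m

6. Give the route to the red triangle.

turn right 75°, forward 3.2 m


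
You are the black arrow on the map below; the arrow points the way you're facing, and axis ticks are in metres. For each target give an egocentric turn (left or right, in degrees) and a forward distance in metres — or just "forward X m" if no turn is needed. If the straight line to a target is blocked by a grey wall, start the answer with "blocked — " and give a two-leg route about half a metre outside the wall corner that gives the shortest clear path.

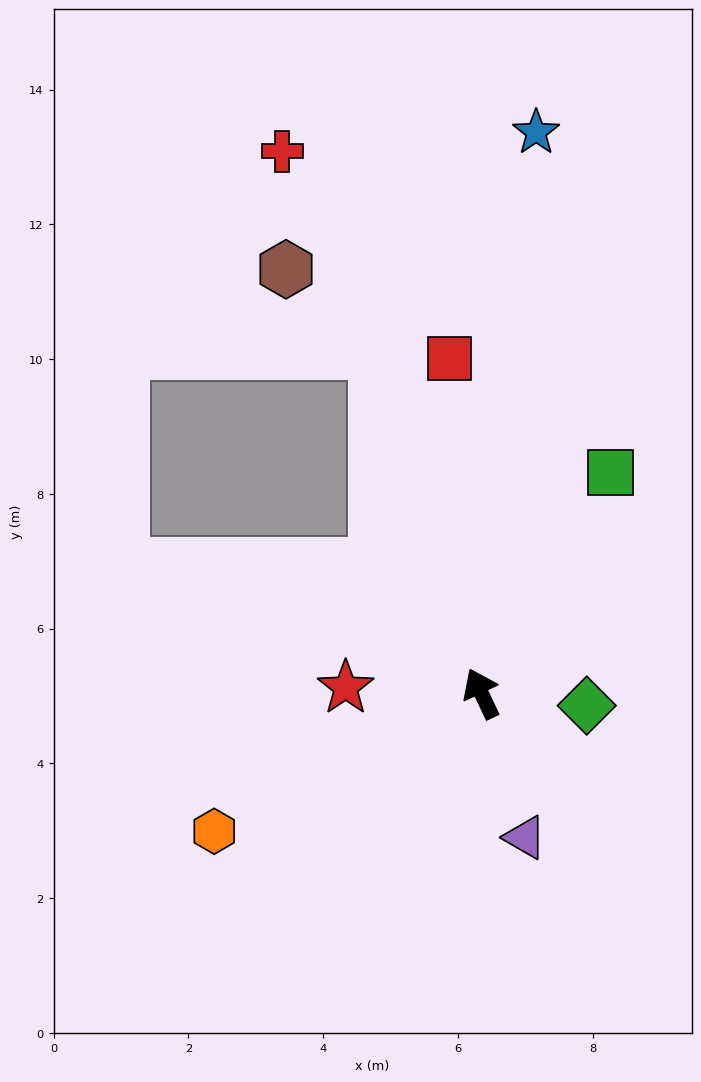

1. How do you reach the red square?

turn right 20°, forward 5.0 m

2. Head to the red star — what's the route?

turn left 62°, forward 2.0 m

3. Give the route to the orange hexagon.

turn left 92°, forward 4.5 m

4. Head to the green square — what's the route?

turn right 56°, forward 3.8 m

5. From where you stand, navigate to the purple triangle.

turn left 171°, forward 2.2 m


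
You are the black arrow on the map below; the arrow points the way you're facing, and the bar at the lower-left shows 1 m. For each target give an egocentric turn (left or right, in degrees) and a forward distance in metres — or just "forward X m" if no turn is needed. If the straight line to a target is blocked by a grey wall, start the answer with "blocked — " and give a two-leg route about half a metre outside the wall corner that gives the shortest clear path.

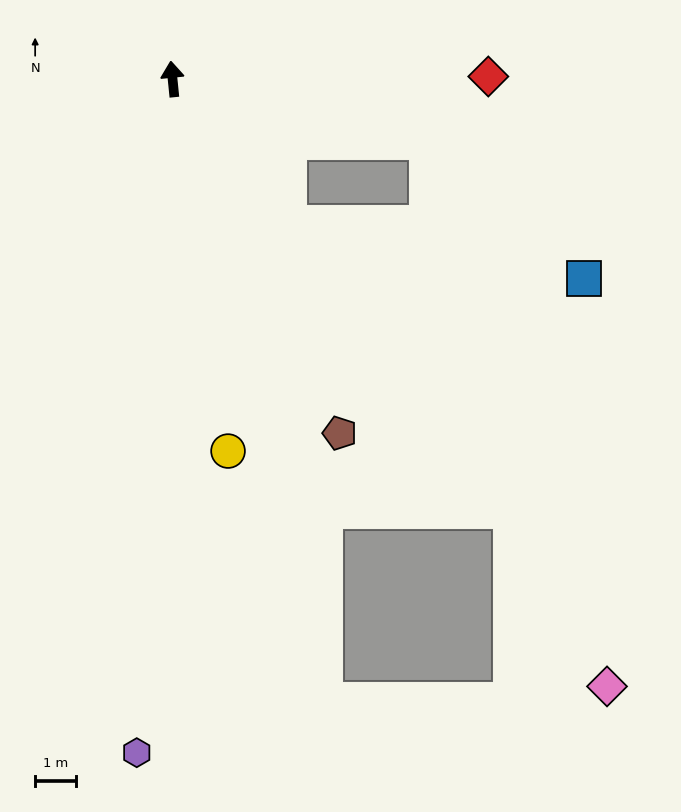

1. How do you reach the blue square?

blocked — turn right 110°, forward 6.4 m, then turn right 27°, forward 5.1 m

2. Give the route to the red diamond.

turn right 95°, forward 7.7 m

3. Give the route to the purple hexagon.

turn left 171°, forward 16.4 m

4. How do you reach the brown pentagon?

turn right 160°, forward 9.5 m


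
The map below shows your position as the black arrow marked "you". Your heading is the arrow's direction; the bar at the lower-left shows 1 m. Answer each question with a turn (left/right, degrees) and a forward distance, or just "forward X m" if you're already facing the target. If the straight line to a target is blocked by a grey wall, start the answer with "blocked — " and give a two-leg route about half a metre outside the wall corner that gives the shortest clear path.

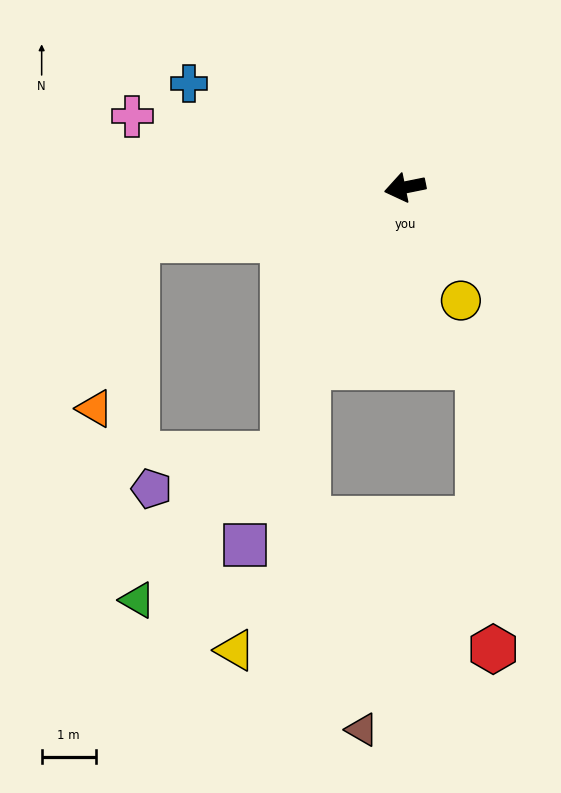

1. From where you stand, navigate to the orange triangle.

blocked — forward 5.1 m, then turn left 65°, forward 3.2 m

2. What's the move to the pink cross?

turn right 26°, forward 5.2 m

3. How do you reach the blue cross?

turn right 37°, forward 4.4 m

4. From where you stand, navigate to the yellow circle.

turn left 105°, forward 2.3 m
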